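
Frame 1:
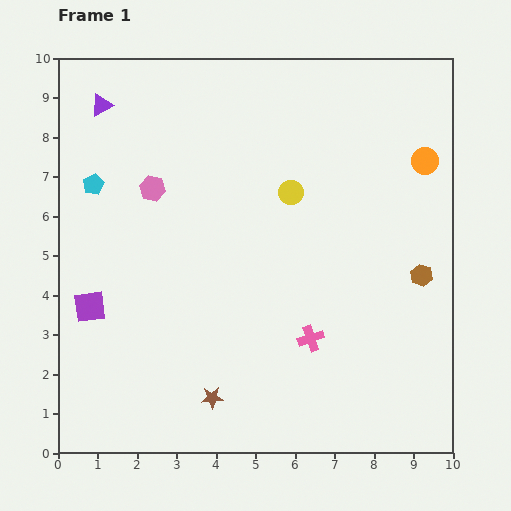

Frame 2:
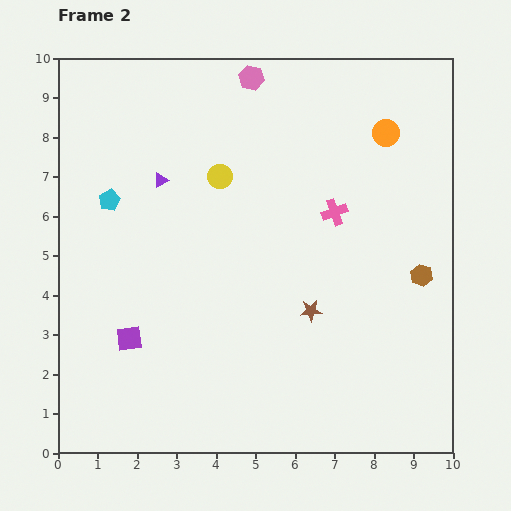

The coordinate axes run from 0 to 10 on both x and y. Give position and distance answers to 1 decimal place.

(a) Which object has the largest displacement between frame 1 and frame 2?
the pink hexagon

(moved 3.8; next 3.3)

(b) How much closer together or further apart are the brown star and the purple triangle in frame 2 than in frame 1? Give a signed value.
-2.9

Distance in frame 1: 7.9. Distance in frame 2: 5.0.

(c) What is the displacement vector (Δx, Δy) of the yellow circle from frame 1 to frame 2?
(-1.8, 0.4)

The yellow circle was at (5.9, 6.6) in frame 1 and (4.1, 7.0) in frame 2.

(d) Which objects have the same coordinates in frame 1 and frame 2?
the brown hexagon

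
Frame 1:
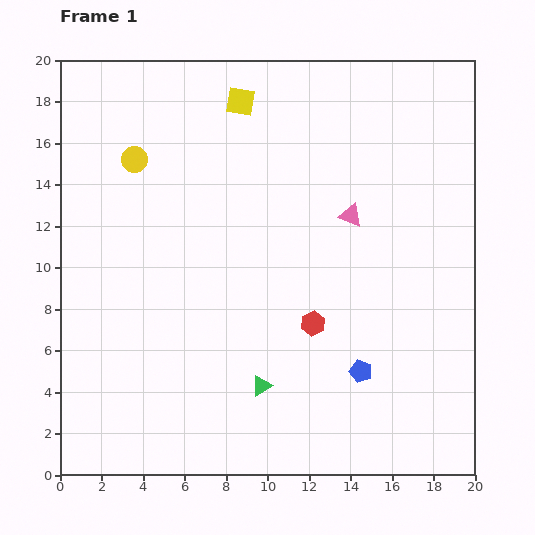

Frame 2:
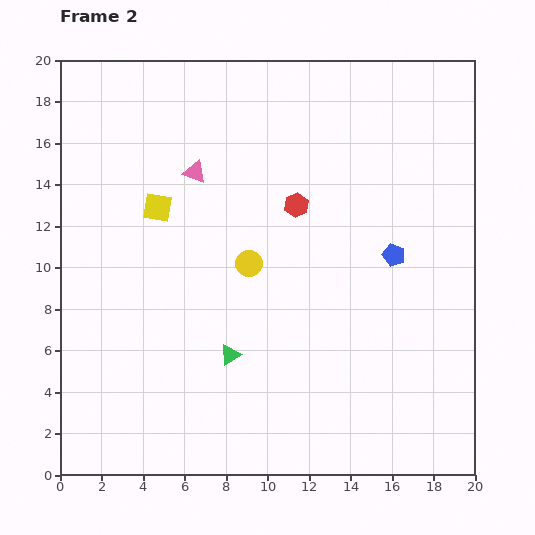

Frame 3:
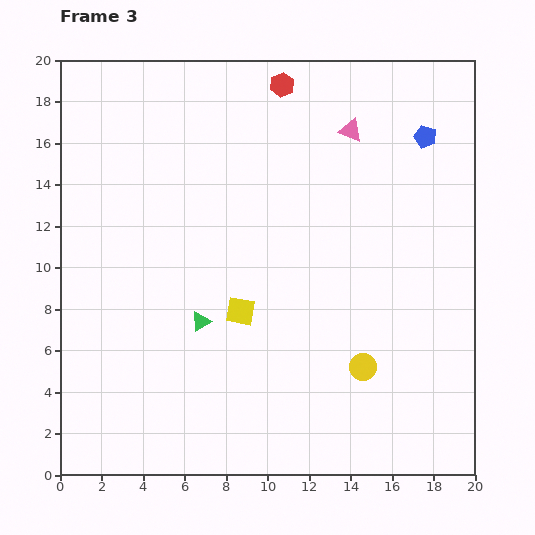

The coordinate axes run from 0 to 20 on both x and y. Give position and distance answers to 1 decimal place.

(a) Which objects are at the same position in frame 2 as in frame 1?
none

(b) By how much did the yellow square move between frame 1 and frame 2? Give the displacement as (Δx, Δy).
(-4.0, -5.1)

The yellow square was at (8.7, 18.0) in frame 1 and (4.7, 12.9) in frame 2.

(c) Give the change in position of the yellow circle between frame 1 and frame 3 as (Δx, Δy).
(11.0, -10.0)

The yellow circle was at (3.6, 15.2) in frame 1 and (14.6, 5.2) in frame 3.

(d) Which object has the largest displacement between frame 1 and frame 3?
the yellow circle

(moved 14.9; next 11.7)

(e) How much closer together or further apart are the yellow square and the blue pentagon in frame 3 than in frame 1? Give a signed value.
-2.0

Distance in frame 1: 14.2. Distance in frame 3: 12.2.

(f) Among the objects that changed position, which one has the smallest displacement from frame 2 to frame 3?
the green triangle

(moved 2.1)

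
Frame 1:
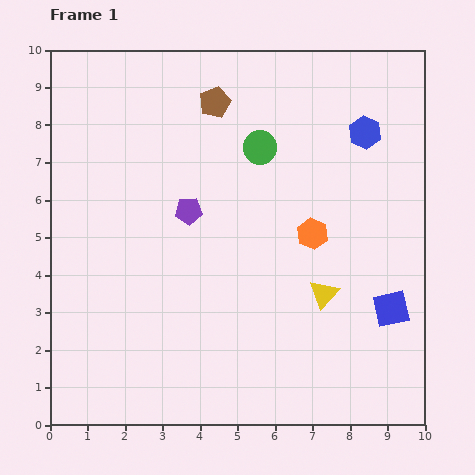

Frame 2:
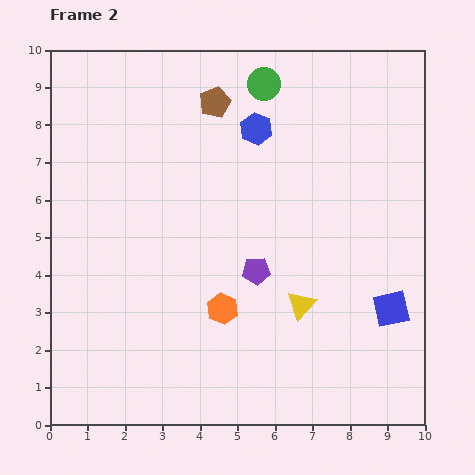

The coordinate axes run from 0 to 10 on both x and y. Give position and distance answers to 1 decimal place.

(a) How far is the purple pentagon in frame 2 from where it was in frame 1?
2.4

The purple pentagon moved from (3.7, 5.7) to (5.5, 4.1), a distance of √(1.8² + 1.6²) ≈ 2.4.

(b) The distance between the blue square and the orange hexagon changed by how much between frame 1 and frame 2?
+1.6

Distance in frame 1: 2.9. Distance in frame 2: 4.5.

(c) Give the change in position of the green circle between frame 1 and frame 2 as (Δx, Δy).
(0.1, 1.7)

The green circle was at (5.6, 7.4) in frame 1 and (5.7, 9.1) in frame 2.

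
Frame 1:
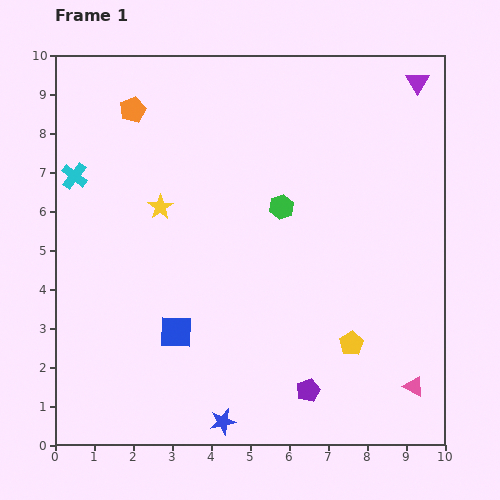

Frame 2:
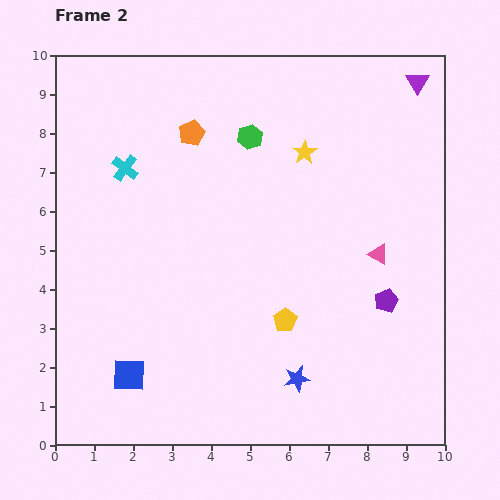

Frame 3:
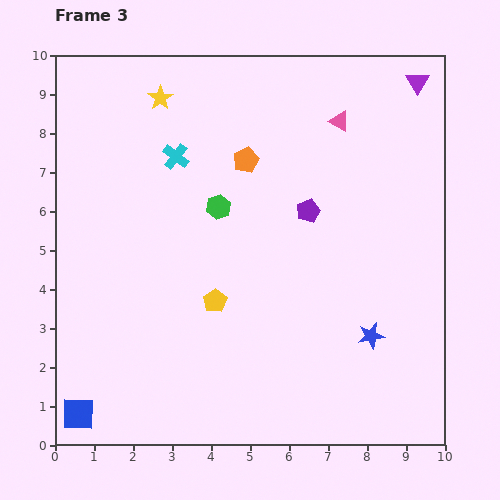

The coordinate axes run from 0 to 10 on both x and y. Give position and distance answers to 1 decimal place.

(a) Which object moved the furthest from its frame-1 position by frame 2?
the yellow star

(moved 4.0; next 3.5)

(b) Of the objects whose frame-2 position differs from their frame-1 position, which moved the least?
the cyan cross

(moved 1.3)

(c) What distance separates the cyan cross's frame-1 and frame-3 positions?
2.6

The cyan cross moved from (0.5, 6.9) to (3.1, 7.4), a distance of √(2.6² + 0.5²) ≈ 2.6.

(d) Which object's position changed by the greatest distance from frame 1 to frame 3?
the pink triangle

(moved 7.1; next 4.6)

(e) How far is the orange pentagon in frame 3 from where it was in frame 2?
1.6

The orange pentagon moved from (3.5, 8.0) to (4.9, 7.3), a distance of √(1.4² + 0.7²) ≈ 1.6.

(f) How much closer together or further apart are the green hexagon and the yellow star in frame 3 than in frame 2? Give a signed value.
+1.7

Distance in frame 2: 1.5. Distance in frame 3: 3.2.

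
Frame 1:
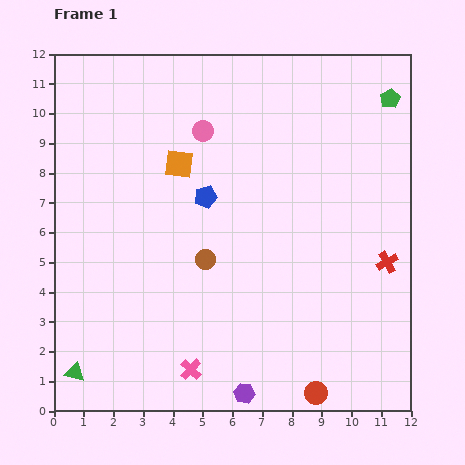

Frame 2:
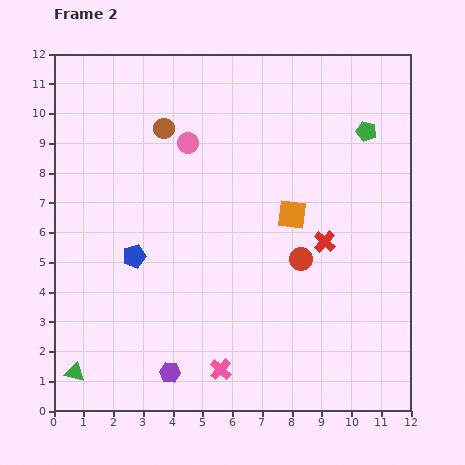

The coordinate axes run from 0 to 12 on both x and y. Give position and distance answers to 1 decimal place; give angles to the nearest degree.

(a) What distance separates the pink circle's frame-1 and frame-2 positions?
0.6

The pink circle moved from (5.0, 9.4) to (4.5, 9.0), a distance of √(0.5² + 0.4²) ≈ 0.6.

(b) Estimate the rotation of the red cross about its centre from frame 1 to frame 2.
20° counter-clockwise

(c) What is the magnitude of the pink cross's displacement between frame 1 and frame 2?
1.0

The pink cross moved from (4.6, 1.4) to (5.6, 1.4), a distance of √(1.0² + 0.0²) ≈ 1.0.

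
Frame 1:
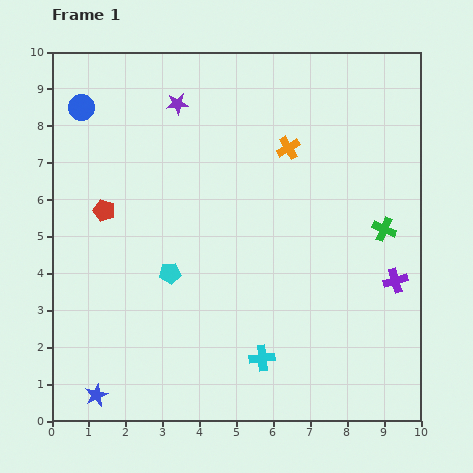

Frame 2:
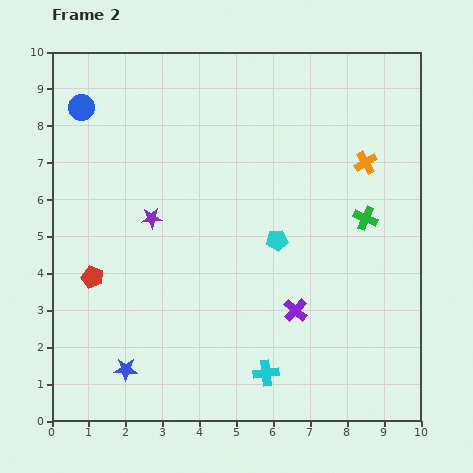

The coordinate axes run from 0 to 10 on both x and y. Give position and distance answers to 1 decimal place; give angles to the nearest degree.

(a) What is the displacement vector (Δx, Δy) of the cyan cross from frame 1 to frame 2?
(0.1, -0.4)

The cyan cross was at (5.7, 1.7) in frame 1 and (5.8, 1.3) in frame 2.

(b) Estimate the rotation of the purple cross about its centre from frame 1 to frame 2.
32° counter-clockwise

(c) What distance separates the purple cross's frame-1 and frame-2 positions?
2.8

The purple cross moved from (9.3, 3.8) to (6.6, 3.0), a distance of √(2.7² + 0.8²) ≈ 2.8.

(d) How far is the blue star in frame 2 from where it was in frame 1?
1.1

The blue star moved from (1.2, 0.7) to (2.0, 1.4), a distance of √(0.8² + 0.7²) ≈ 1.1.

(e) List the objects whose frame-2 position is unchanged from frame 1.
the blue circle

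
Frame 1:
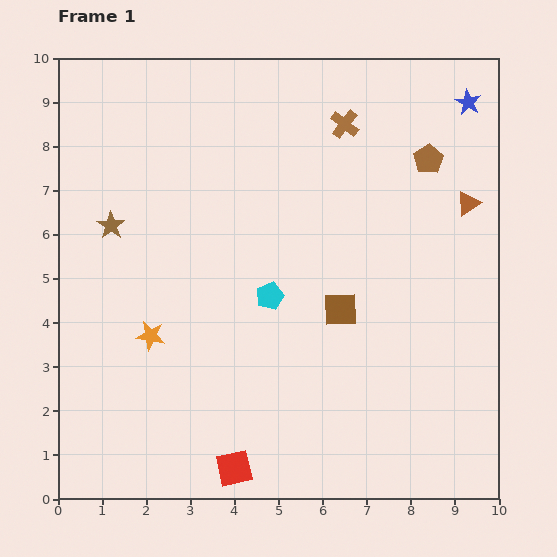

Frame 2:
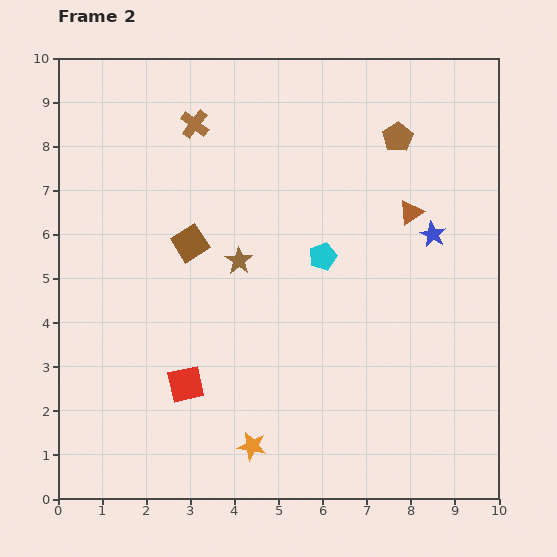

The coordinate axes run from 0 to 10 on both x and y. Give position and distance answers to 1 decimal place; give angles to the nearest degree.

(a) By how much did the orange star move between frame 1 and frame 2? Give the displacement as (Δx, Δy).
(2.3, -2.5)

The orange star was at (2.1, 3.7) in frame 1 and (4.4, 1.2) in frame 2.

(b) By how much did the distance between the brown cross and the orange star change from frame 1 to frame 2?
+0.9

Distance in frame 1: 6.5. Distance in frame 2: 7.4.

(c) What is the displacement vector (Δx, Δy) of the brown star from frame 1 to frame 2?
(2.9, -0.8)

The brown star was at (1.2, 6.2) in frame 1 and (4.1, 5.4) in frame 2.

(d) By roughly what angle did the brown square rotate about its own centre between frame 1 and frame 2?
30° counter-clockwise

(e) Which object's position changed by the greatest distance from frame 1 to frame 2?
the brown square

(moved 3.7; next 3.4)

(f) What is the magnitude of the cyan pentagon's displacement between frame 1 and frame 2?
1.5

The cyan pentagon moved from (4.8, 4.6) to (6.0, 5.5), a distance of √(1.2² + 0.9²) ≈ 1.5.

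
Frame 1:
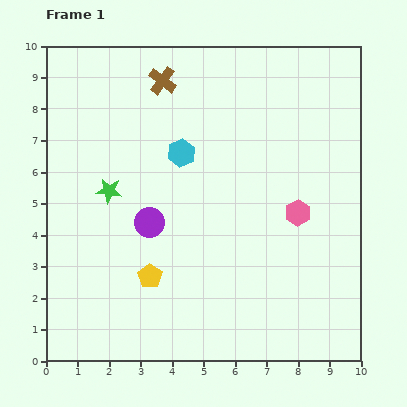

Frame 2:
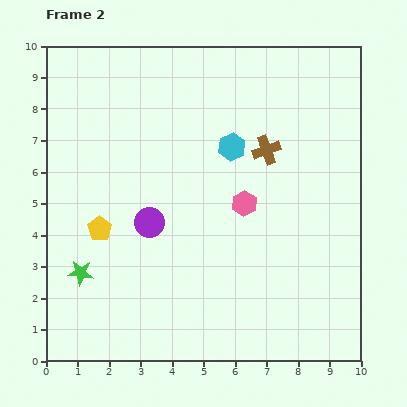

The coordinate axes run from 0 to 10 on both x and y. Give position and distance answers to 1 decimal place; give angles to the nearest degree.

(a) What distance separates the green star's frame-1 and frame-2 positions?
2.8

The green star moved from (2.0, 5.4) to (1.1, 2.8), a distance of √(0.9² + 2.6²) ≈ 2.8.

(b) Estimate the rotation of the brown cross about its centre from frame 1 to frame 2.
33° clockwise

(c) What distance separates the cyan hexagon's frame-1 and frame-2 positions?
1.6

The cyan hexagon moved from (4.3, 6.6) to (5.9, 6.8), a distance of √(1.6² + 0.2²) ≈ 1.6.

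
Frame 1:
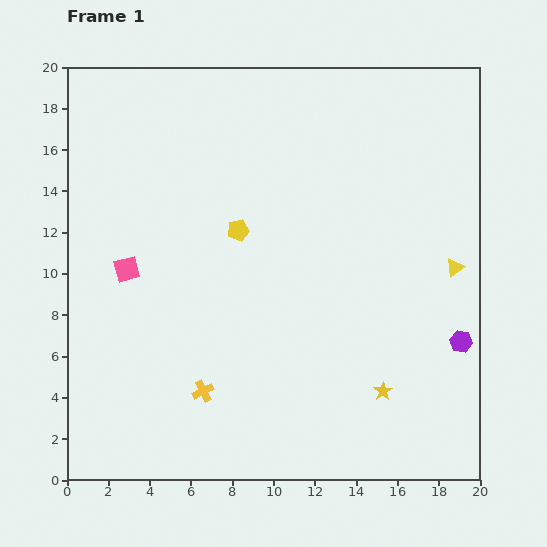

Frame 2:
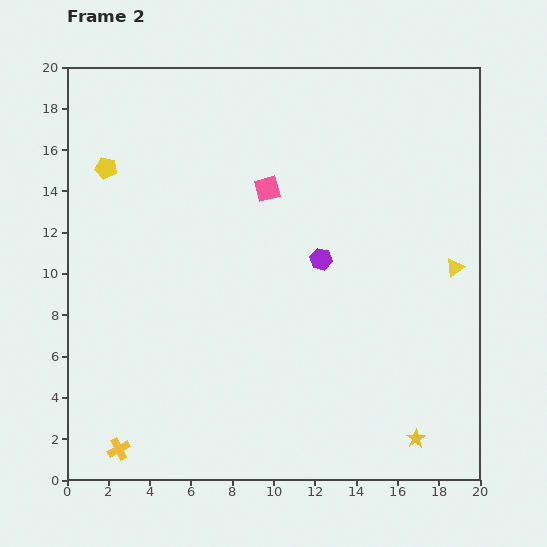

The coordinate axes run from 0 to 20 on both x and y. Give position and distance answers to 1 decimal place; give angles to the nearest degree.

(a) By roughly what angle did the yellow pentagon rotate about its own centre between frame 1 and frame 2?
25° clockwise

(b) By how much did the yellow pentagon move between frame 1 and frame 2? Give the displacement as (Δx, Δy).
(-6.4, 3.0)

The yellow pentagon was at (8.3, 12.1) in frame 1 and (1.9, 15.1) in frame 2.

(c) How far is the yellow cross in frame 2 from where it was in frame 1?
5.0

The yellow cross moved from (6.6, 4.3) to (2.5, 1.5), a distance of √(4.1² + 2.8²) ≈ 5.0.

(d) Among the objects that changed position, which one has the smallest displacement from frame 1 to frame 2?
the yellow star

(moved 2.8)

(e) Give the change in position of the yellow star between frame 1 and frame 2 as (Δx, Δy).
(1.6, -2.3)

The yellow star was at (15.3, 4.3) in frame 1 and (16.9, 2.0) in frame 2.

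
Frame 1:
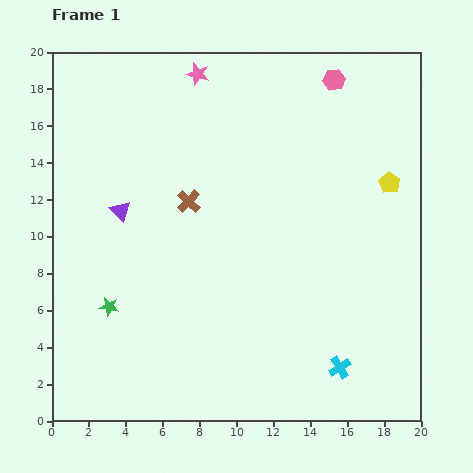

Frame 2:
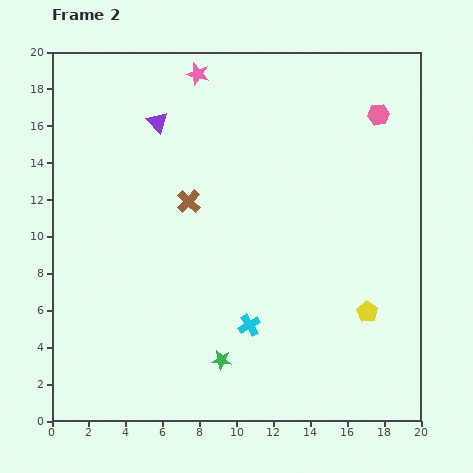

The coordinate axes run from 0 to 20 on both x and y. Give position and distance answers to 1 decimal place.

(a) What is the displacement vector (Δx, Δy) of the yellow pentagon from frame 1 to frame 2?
(-1.2, -7.0)

The yellow pentagon was at (18.3, 12.9) in frame 1 and (17.1, 5.9) in frame 2.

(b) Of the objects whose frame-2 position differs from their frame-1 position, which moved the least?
the pink hexagon

(moved 3.1)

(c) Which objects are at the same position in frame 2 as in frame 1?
the pink star, the brown cross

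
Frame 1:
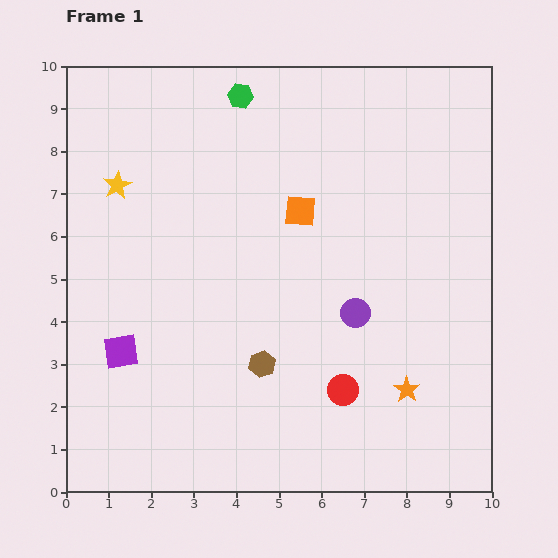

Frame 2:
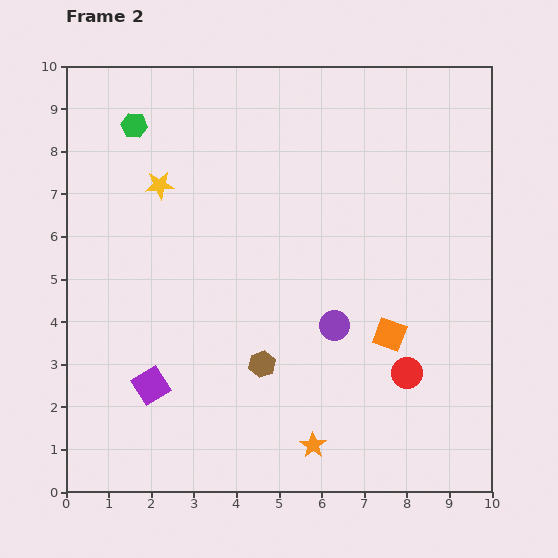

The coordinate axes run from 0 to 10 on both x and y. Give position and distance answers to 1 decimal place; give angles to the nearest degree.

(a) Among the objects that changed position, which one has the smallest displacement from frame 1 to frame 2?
the purple circle

(moved 0.6)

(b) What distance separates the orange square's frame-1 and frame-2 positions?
3.6

The orange square moved from (5.5, 6.6) to (7.6, 3.7), a distance of √(2.1² + 2.9²) ≈ 3.6.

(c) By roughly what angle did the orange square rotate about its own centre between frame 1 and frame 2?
15° clockwise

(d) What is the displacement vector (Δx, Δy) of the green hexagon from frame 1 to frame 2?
(-2.5, -0.7)

The green hexagon was at (4.1, 9.3) in frame 1 and (1.6, 8.6) in frame 2.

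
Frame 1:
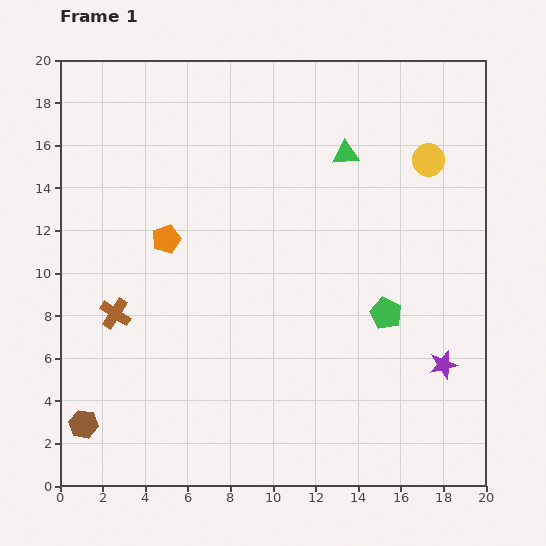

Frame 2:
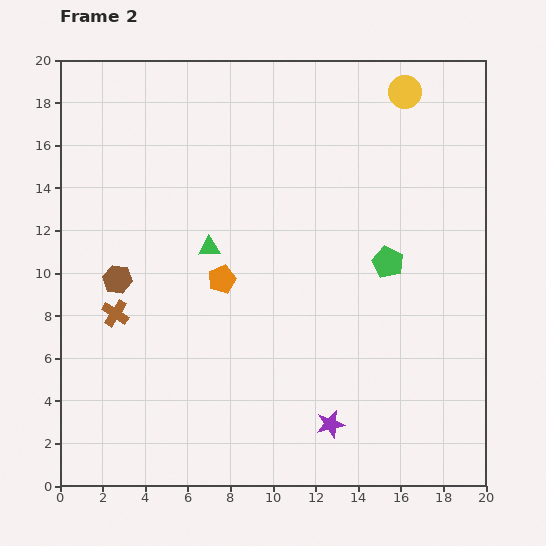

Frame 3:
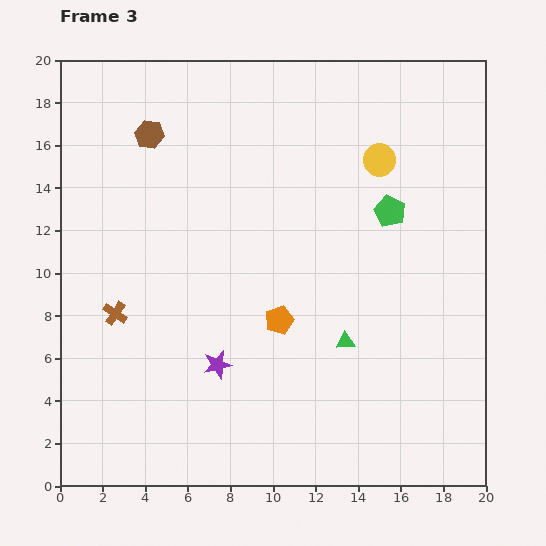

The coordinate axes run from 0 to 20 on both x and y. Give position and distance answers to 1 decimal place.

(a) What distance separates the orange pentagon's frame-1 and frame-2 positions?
3.2

The orange pentagon moved from (5.0, 11.6) to (7.6, 9.7), a distance of √(2.6² + 1.9²) ≈ 3.2.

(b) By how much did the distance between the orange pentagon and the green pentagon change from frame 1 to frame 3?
-3.6

Distance in frame 1: 10.9. Distance in frame 3: 7.3.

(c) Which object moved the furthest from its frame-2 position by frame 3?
the green triangle

(moved 7.8; next 7.0)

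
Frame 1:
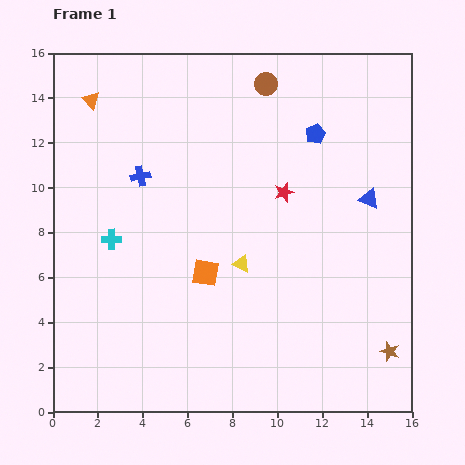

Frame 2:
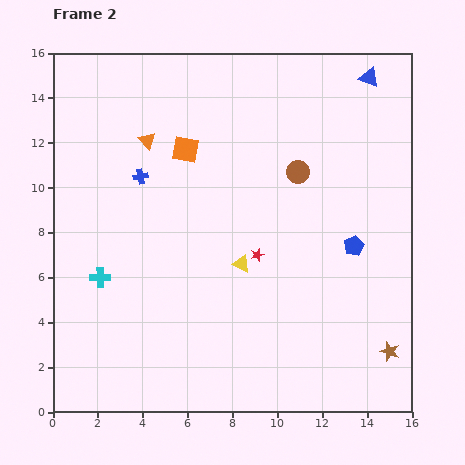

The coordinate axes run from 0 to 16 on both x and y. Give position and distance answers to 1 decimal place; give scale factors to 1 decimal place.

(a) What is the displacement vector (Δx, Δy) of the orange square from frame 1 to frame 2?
(-0.9, 5.5)

The orange square was at (6.8, 6.2) in frame 1 and (5.9, 11.7) in frame 2.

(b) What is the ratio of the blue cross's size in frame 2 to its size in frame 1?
0.7×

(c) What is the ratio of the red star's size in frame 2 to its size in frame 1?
0.6×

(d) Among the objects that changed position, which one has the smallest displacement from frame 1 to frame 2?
the cyan cross

(moved 1.8)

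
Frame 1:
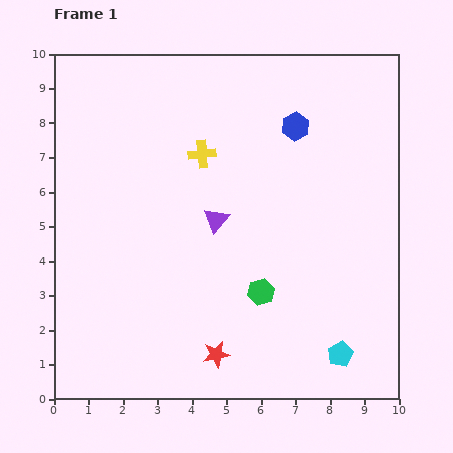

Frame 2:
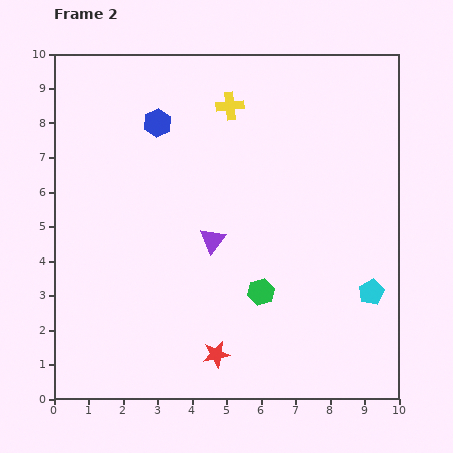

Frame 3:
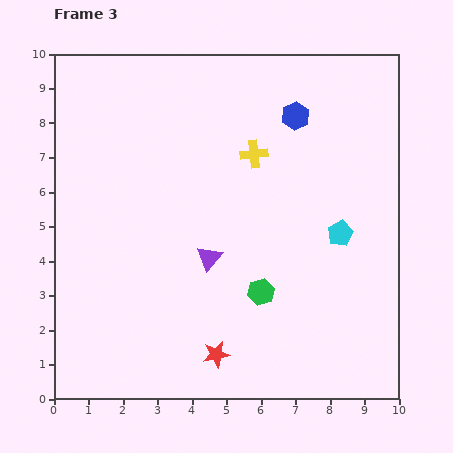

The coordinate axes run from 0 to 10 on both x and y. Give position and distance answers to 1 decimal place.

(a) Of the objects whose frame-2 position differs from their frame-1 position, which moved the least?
the purple triangle

(moved 0.6)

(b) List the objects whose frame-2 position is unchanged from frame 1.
the red star, the green hexagon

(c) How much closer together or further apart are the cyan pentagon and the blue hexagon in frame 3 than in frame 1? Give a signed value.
-3.1

Distance in frame 1: 6.7. Distance in frame 3: 3.6.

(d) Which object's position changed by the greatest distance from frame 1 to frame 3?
the cyan pentagon

(moved 3.5; next 1.5)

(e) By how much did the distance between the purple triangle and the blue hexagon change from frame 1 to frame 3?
+1.3

Distance in frame 1: 3.5. Distance in frame 3: 4.8.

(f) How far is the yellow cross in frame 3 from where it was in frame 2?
1.6

The yellow cross moved from (5.1, 8.5) to (5.8, 7.1), a distance of √(0.7² + 1.4²) ≈ 1.6.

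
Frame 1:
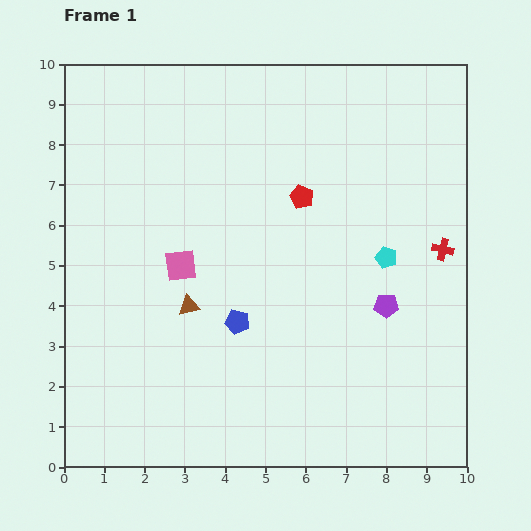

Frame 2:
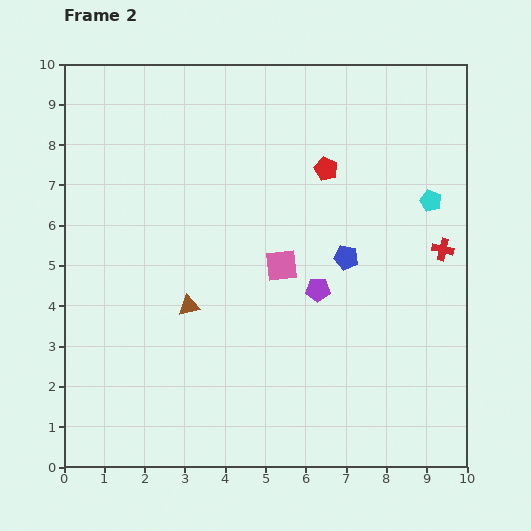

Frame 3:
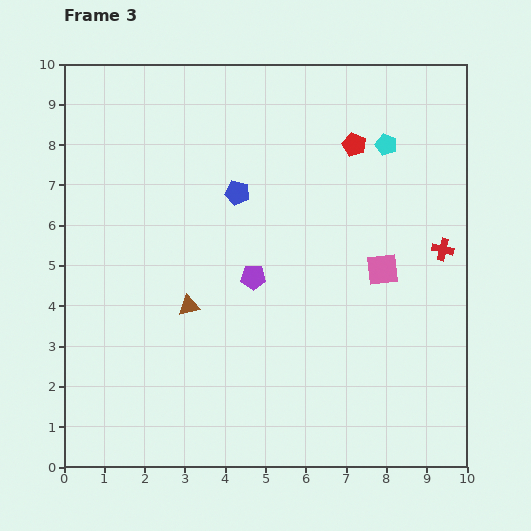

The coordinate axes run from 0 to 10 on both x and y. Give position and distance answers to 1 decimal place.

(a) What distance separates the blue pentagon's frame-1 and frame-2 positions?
3.1

The blue pentagon moved from (4.3, 3.6) to (7.0, 5.2), a distance of √(2.7² + 1.6²) ≈ 3.1.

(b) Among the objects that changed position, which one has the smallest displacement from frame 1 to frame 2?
the red pentagon

(moved 0.9)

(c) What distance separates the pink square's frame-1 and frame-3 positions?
5.0

The pink square moved from (2.9, 5.0) to (7.9, 4.9), a distance of √(5.0² + 0.1²) ≈ 5.0.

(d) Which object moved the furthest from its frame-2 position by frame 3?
the blue pentagon

(moved 3.1; next 2.5)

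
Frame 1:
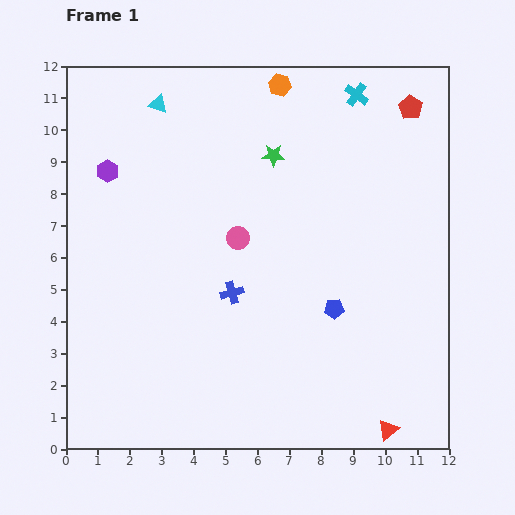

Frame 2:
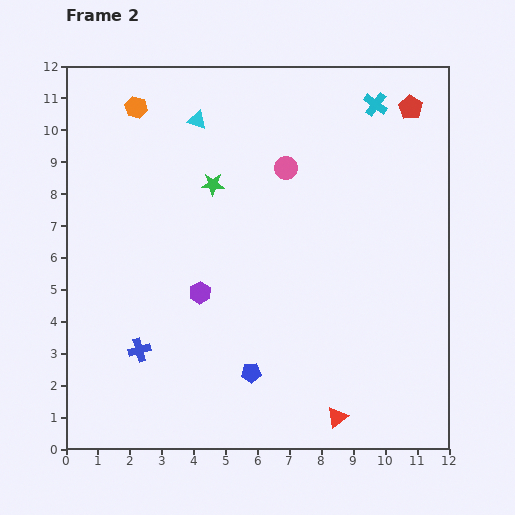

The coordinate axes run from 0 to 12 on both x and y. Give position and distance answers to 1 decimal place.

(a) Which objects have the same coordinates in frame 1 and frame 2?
the red pentagon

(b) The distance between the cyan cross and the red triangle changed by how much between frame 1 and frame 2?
-0.6

Distance in frame 1: 10.5. Distance in frame 2: 9.9.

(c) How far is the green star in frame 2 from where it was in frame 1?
2.1

The green star moved from (6.5, 9.2) to (4.6, 8.3), a distance of √(1.9² + 0.9²) ≈ 2.1.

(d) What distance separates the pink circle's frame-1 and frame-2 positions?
2.7

The pink circle moved from (5.4, 6.6) to (6.9, 8.8), a distance of √(1.5² + 2.2²) ≈ 2.7.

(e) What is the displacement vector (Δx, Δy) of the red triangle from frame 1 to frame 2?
(-1.6, 0.4)

The red triangle was at (10.1, 0.6) in frame 1 and (8.5, 1.0) in frame 2.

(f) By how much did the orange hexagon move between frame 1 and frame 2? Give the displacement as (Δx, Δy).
(-4.5, -0.7)

The orange hexagon was at (6.7, 11.4) in frame 1 and (2.2, 10.7) in frame 2.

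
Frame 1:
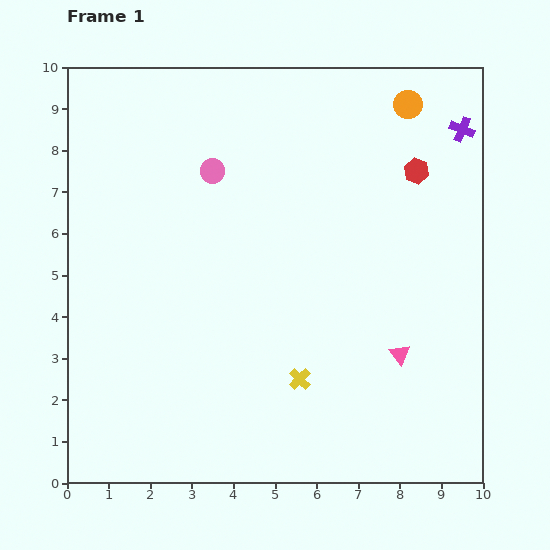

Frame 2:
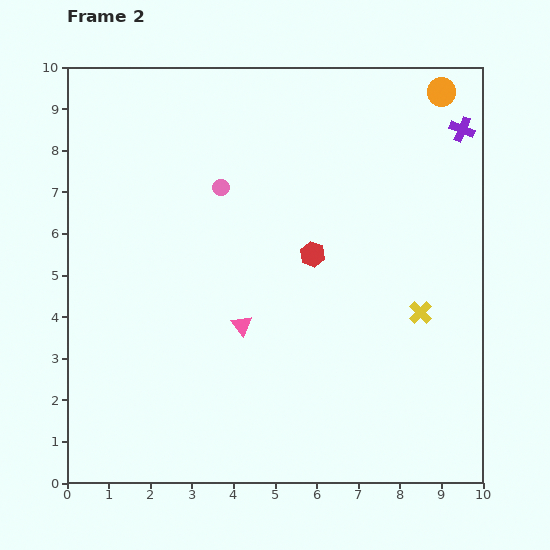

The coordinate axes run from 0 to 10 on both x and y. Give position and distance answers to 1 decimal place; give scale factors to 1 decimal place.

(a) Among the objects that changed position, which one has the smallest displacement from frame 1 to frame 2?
the pink circle

(moved 0.4)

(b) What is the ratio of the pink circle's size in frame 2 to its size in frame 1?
0.7×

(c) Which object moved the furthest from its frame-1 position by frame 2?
the pink triangle

(moved 3.9; next 3.3)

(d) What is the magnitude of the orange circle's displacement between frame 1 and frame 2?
0.9

The orange circle moved from (8.2, 9.1) to (9.0, 9.4), a distance of √(0.8² + 0.3²) ≈ 0.9.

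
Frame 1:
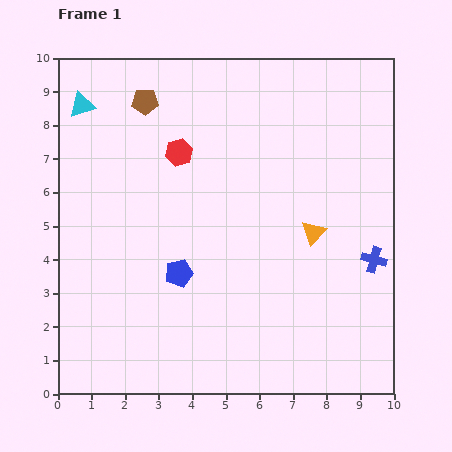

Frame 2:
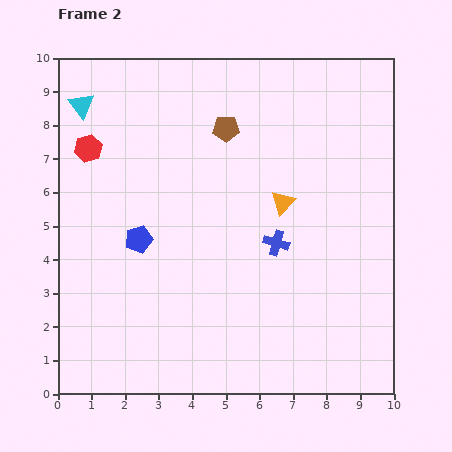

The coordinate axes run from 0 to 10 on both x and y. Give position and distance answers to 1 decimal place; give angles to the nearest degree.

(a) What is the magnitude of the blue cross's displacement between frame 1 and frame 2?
2.9

The blue cross moved from (9.4, 4.0) to (6.5, 4.5), a distance of √(2.9² + 0.5²) ≈ 2.9.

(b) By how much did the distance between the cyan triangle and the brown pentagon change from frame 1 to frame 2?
+2.5

Distance in frame 1: 1.9. Distance in frame 2: 4.4.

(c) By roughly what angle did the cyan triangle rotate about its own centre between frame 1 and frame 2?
52° counter-clockwise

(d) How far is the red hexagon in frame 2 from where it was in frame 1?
2.7

The red hexagon moved from (3.6, 7.2) to (0.9, 7.3), a distance of √(2.7² + 0.1²) ≈ 2.7.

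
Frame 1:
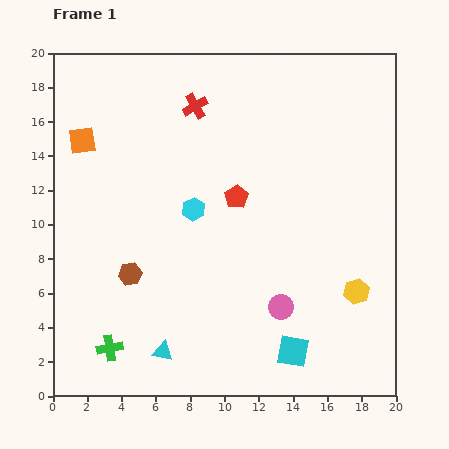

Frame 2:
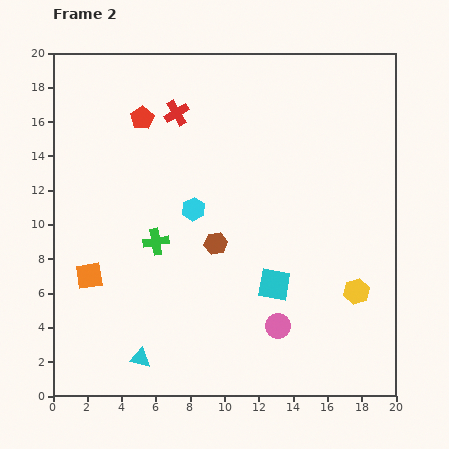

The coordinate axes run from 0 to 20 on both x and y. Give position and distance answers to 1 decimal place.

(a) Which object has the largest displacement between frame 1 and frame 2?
the orange square

(moved 7.9; next 7.2)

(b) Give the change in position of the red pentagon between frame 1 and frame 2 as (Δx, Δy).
(-5.5, 4.6)

The red pentagon was at (10.7, 11.6) in frame 1 and (5.2, 16.2) in frame 2.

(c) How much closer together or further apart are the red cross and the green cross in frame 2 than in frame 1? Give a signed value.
-7.4

Distance in frame 1: 15.0. Distance in frame 2: 7.6.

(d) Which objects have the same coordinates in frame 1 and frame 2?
the yellow hexagon, the cyan hexagon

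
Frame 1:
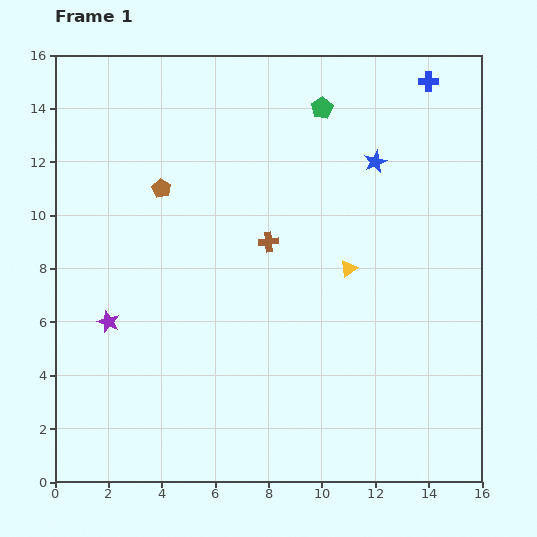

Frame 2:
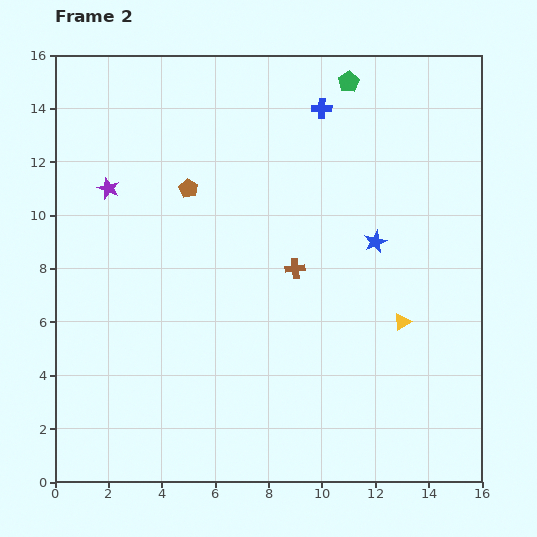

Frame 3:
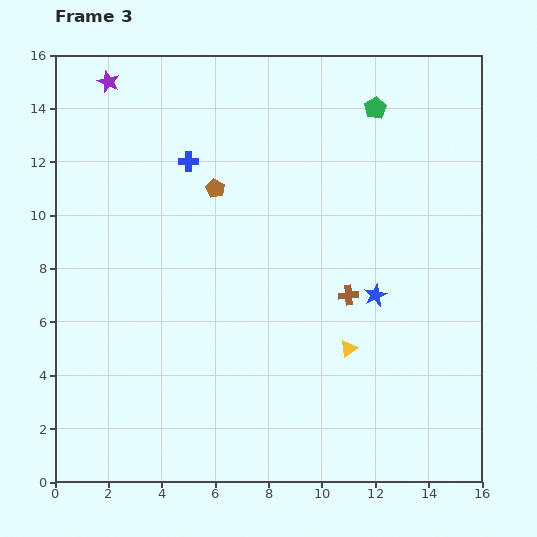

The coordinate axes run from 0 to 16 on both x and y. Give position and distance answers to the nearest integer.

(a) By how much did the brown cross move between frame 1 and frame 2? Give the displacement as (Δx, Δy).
(1, -1)

The brown cross was at (8, 9) in frame 1 and (9, 8) in frame 2.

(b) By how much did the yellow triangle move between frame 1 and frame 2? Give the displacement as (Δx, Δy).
(2, -2)

The yellow triangle was at (11, 8) in frame 1 and (13, 6) in frame 2.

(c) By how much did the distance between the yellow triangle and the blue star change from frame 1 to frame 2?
-1

Distance in frame 1: 4. Distance in frame 2: 3.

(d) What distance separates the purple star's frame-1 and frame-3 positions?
9

The purple star moved from (2, 6) to (2, 15), a distance of √(0² + 9²) ≈ 9.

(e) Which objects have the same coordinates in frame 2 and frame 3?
none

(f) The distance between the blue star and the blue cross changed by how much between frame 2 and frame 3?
+4

Distance in frame 2: 5. Distance in frame 3: 9.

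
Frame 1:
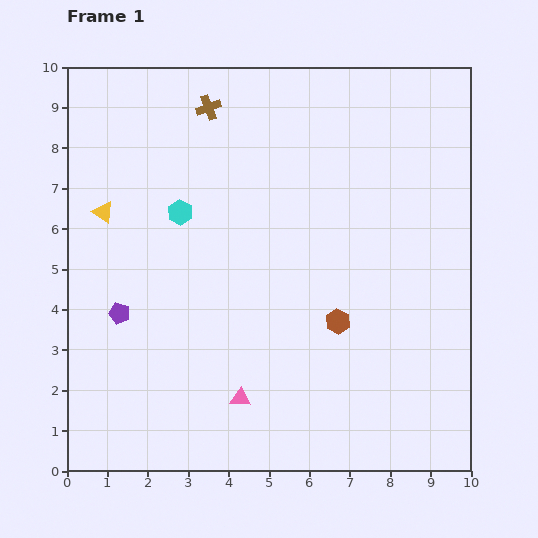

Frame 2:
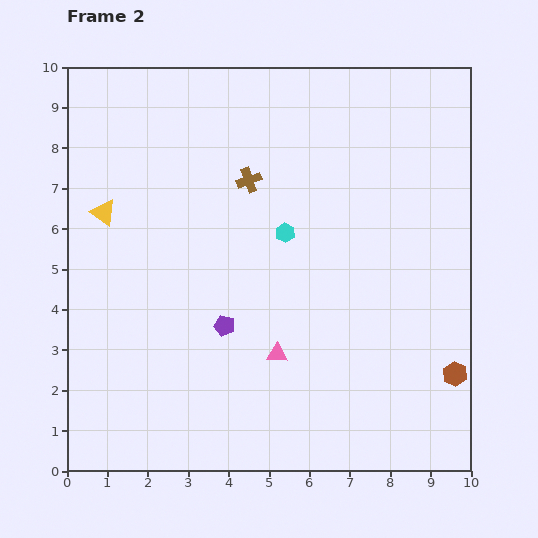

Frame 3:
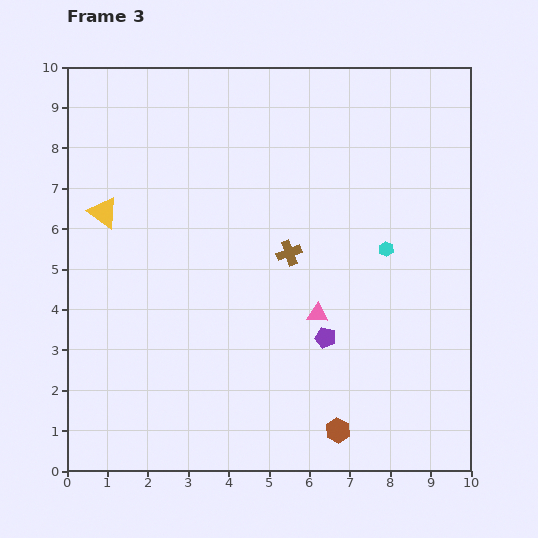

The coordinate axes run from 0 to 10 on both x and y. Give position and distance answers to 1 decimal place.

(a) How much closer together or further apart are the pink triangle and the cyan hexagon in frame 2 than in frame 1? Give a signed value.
-1.8

Distance in frame 1: 4.8. Distance in frame 2: 3.0.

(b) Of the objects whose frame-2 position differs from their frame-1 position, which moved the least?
the pink triangle

(moved 1.4)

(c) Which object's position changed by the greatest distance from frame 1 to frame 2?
the brown hexagon

(moved 3.2; next 2.6)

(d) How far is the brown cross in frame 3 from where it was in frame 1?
4.1

The brown cross moved from (3.5, 9.0) to (5.5, 5.4), a distance of √(2.0² + 3.6²) ≈ 4.1.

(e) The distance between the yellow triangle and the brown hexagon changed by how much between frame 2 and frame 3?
-1.7

Distance in frame 2: 9.6. Distance in frame 3: 7.9.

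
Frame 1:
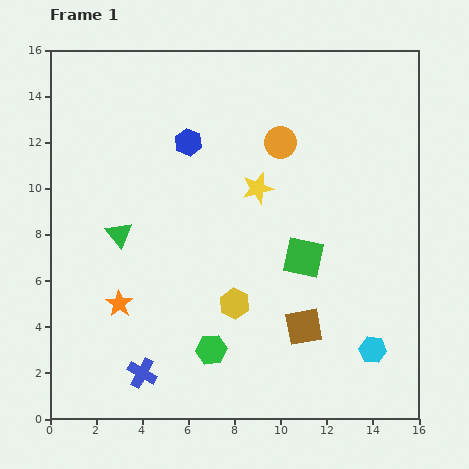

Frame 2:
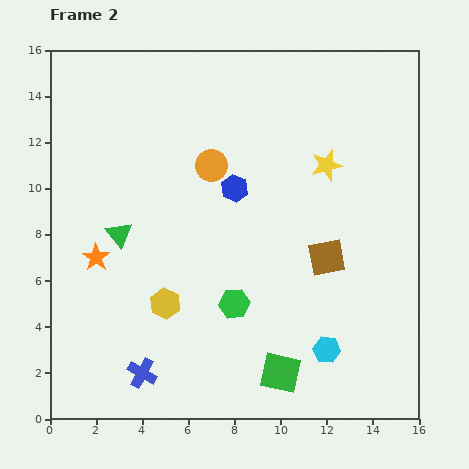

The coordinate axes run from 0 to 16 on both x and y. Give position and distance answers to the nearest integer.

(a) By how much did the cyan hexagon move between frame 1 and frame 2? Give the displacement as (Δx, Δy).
(-2, 0)

The cyan hexagon was at (14, 3) in frame 1 and (12, 3) in frame 2.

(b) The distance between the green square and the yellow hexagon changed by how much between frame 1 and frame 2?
+2

Distance in frame 1: 4. Distance in frame 2: 6.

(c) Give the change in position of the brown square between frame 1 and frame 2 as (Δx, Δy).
(1, 3)

The brown square was at (11, 4) in frame 1 and (12, 7) in frame 2.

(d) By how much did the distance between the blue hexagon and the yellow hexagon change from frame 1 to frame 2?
-1

Distance in frame 1: 7. Distance in frame 2: 6.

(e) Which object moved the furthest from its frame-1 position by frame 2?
the green square

(moved 5; next 3)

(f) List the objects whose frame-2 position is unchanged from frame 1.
the blue cross, the green triangle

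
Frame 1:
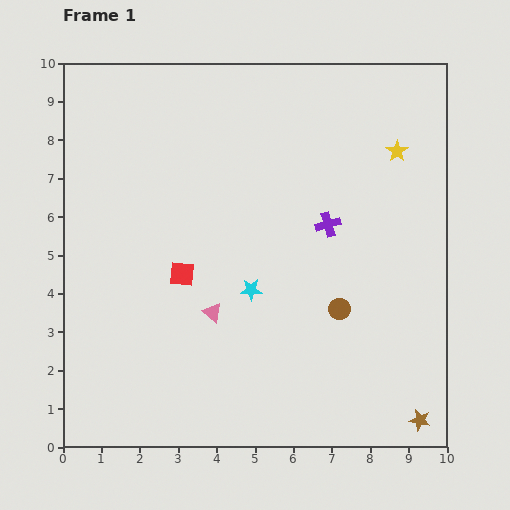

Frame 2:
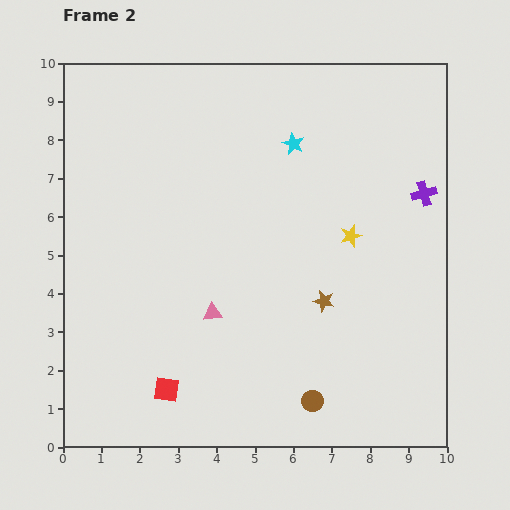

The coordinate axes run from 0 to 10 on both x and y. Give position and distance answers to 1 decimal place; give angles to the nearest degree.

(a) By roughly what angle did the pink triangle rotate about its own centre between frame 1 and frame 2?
44° counter-clockwise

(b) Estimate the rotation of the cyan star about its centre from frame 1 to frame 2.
26° clockwise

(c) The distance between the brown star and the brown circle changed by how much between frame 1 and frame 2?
-1.0

Distance in frame 1: 3.6. Distance in frame 2: 2.6.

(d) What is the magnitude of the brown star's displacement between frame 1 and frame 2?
4.0

The brown star moved from (9.3, 0.7) to (6.8, 3.8), a distance of √(2.5² + 3.1²) ≈ 4.0.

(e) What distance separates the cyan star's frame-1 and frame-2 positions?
4.0

The cyan star moved from (4.9, 4.1) to (6.0, 7.9), a distance of √(1.1² + 3.8²) ≈ 4.0.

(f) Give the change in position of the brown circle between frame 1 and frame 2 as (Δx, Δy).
(-0.7, -2.4)

The brown circle was at (7.2, 3.6) in frame 1 and (6.5, 1.2) in frame 2.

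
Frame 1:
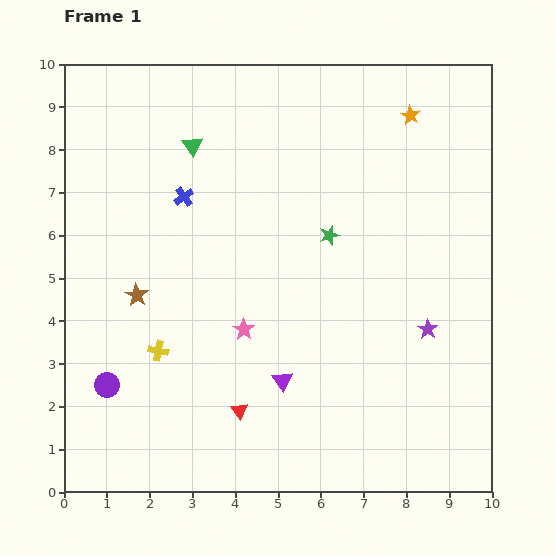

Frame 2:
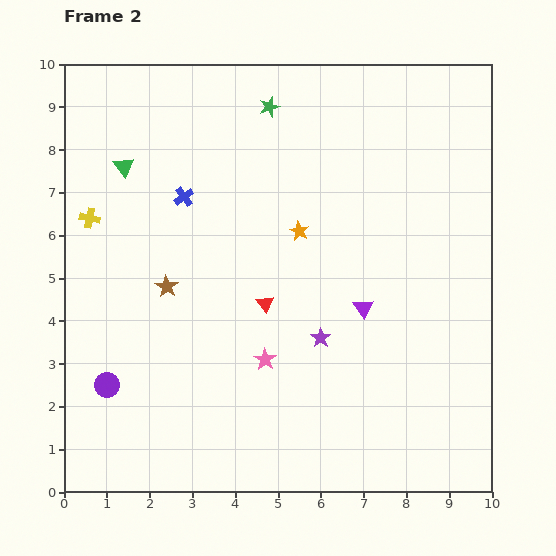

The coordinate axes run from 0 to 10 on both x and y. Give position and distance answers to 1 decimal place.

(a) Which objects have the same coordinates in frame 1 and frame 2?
the blue cross, the purple circle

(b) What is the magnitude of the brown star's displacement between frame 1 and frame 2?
0.7

The brown star moved from (1.7, 4.6) to (2.4, 4.8), a distance of √(0.7² + 0.2²) ≈ 0.7.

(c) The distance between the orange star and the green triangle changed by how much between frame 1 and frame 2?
-0.7

Distance in frame 1: 5.1. Distance in frame 2: 4.4.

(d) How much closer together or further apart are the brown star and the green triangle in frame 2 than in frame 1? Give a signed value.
-0.7

Distance in frame 1: 3.7. Distance in frame 2: 3.0.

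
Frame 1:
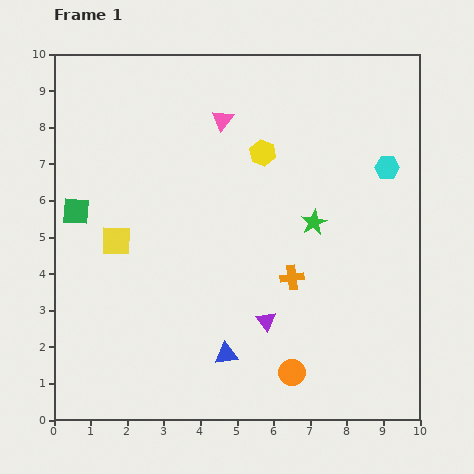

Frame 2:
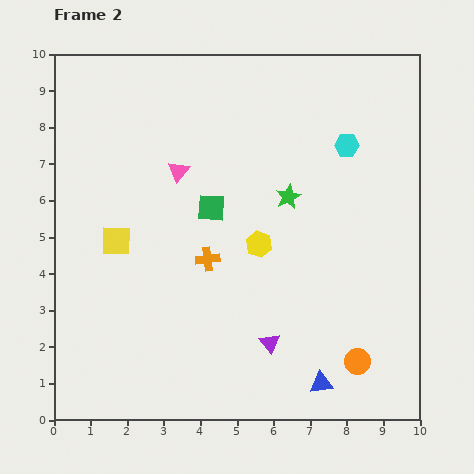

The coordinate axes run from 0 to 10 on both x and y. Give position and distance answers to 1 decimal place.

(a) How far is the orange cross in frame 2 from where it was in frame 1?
2.4

The orange cross moved from (6.5, 3.9) to (4.2, 4.4), a distance of √(2.3² + 0.5²) ≈ 2.4.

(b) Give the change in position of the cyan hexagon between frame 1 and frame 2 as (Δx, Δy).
(-1.1, 0.6)

The cyan hexagon was at (9.1, 6.9) in frame 1 and (8.0, 7.5) in frame 2.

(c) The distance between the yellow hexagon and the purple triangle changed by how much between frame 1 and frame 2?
-1.9

Distance in frame 1: 4.6. Distance in frame 2: 2.7.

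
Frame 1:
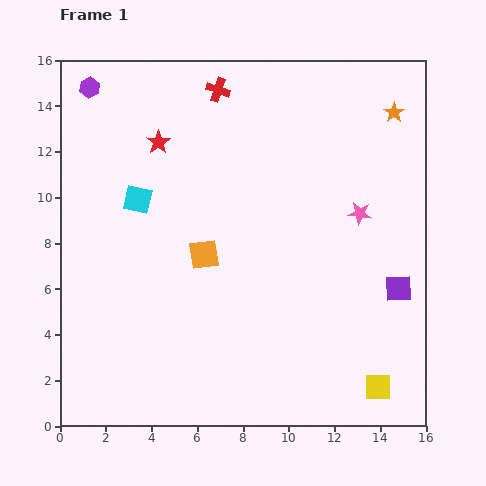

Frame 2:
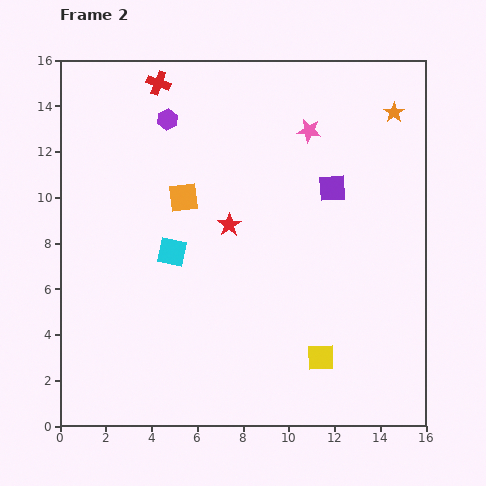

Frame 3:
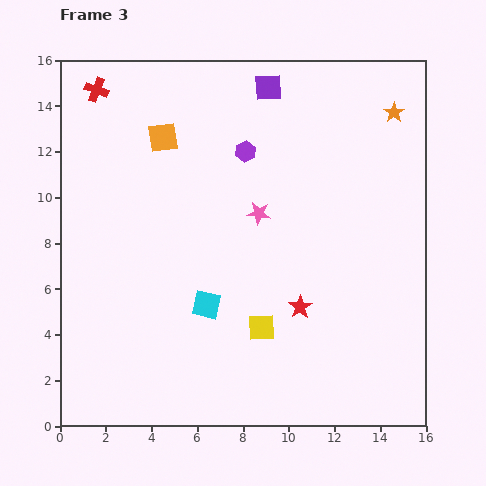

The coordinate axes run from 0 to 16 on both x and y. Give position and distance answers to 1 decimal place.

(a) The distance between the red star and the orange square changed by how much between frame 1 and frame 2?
-3.0

Distance in frame 1: 5.3. Distance in frame 2: 2.3.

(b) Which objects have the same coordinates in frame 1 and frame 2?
the orange star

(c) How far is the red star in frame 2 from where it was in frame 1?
4.8

The red star moved from (4.3, 12.4) to (7.4, 8.8), a distance of √(3.1² + 3.6²) ≈ 4.8.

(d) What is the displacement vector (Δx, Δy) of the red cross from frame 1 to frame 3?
(-5.3, 0.0)

The red cross was at (6.9, 14.7) in frame 1 and (1.6, 14.7) in frame 3.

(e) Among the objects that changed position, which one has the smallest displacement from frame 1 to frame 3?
the pink star

(moved 4.4)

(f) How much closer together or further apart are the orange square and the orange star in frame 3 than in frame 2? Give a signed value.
+0.3

Distance in frame 2: 9.9. Distance in frame 3: 10.2.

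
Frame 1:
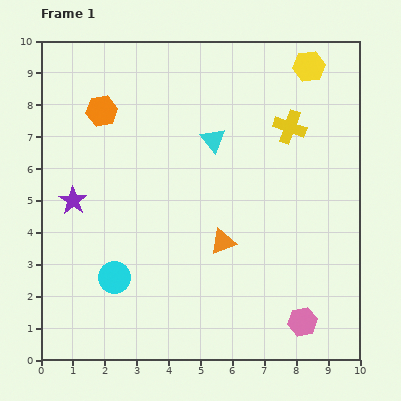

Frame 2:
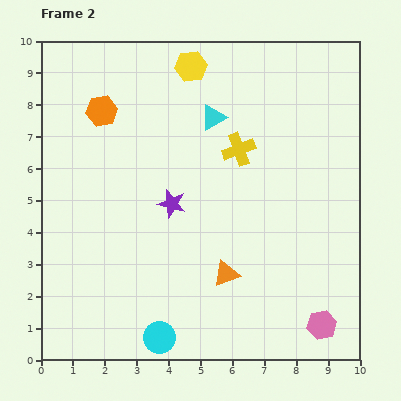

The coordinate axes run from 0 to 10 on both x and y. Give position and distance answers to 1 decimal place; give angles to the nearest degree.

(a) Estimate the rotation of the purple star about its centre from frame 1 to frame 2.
20° counter-clockwise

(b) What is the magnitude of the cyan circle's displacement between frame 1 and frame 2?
2.4

The cyan circle moved from (2.3, 2.6) to (3.7, 0.7), a distance of √(1.4² + 1.9²) ≈ 2.4.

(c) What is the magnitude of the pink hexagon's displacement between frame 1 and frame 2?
0.6

The pink hexagon moved from (8.2, 1.2) to (8.8, 1.1), a distance of √(0.6² + 0.1²) ≈ 0.6.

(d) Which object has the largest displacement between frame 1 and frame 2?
the yellow hexagon

(moved 3.7; next 3.1)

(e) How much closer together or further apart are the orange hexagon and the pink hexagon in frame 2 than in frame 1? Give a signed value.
+0.5

Distance in frame 1: 9.1. Distance in frame 2: 9.6.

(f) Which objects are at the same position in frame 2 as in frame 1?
the orange hexagon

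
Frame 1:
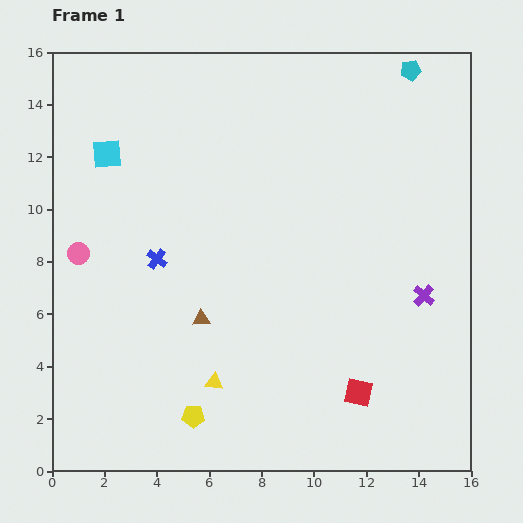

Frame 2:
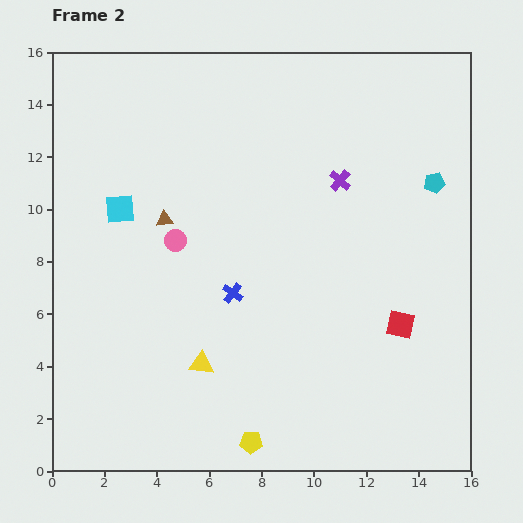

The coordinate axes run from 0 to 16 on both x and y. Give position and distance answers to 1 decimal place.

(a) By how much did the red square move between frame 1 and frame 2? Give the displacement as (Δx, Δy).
(1.6, 2.6)

The red square was at (11.7, 3.0) in frame 1 and (13.3, 5.6) in frame 2.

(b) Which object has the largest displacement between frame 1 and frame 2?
the purple cross

(moved 5.4; next 4.4)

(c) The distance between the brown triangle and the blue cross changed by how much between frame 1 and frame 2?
+0.9

Distance in frame 1: 2.9. Distance in frame 2: 3.8.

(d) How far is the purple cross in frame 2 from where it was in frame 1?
5.4

The purple cross moved from (14.2, 6.7) to (11.0, 11.1), a distance of √(3.2² + 4.4²) ≈ 5.4.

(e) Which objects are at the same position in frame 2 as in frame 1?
none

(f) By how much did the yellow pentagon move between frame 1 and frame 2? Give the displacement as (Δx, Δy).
(2.2, -1.0)

The yellow pentagon was at (5.4, 2.1) in frame 1 and (7.6, 1.1) in frame 2.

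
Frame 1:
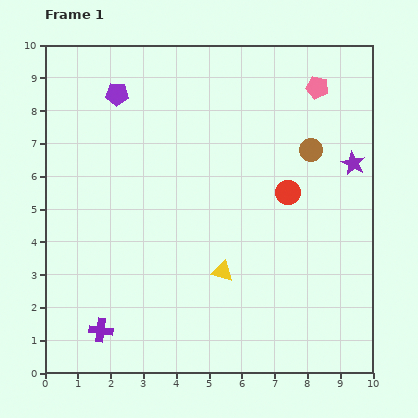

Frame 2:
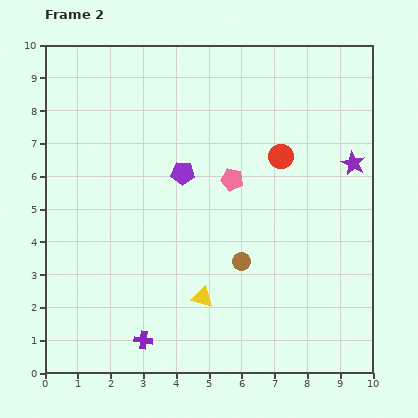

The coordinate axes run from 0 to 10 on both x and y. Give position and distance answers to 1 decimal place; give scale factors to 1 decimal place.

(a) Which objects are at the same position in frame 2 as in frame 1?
the purple star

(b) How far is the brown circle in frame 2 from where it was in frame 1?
4.0

The brown circle moved from (8.1, 6.8) to (6.0, 3.4), a distance of √(2.1² + 3.4²) ≈ 4.0.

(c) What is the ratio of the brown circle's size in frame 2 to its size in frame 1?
0.8×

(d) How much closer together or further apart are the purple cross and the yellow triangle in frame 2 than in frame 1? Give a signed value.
-1.9

Distance in frame 1: 4.1. Distance in frame 2: 2.2.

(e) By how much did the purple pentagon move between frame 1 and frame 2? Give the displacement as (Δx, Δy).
(2.0, -2.4)

The purple pentagon was at (2.2, 8.5) in frame 1 and (4.2, 6.1) in frame 2.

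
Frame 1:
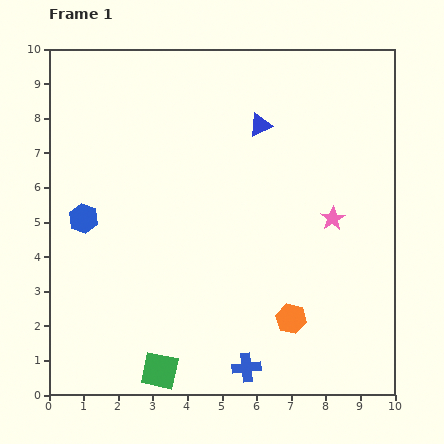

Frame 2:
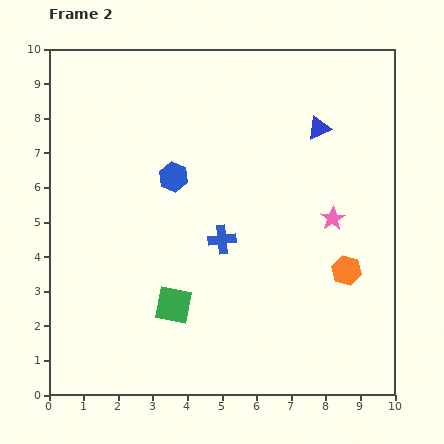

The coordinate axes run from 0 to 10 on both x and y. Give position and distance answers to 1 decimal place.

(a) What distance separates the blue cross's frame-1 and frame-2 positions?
3.8

The blue cross moved from (5.7, 0.8) to (5.0, 4.5), a distance of √(0.7² + 3.7²) ≈ 3.8.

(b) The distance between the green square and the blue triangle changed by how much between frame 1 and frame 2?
-1.1

Distance in frame 1: 7.7. Distance in frame 2: 6.6.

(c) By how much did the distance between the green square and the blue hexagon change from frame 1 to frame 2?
-1.2

Distance in frame 1: 4.9. Distance in frame 2: 3.7.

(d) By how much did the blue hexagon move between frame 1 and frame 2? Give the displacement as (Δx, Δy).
(2.6, 1.2)

The blue hexagon was at (1.0, 5.1) in frame 1 and (3.6, 6.3) in frame 2.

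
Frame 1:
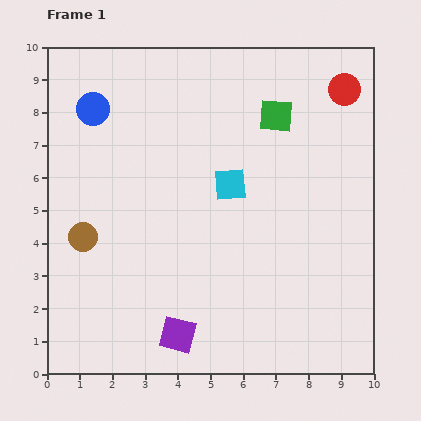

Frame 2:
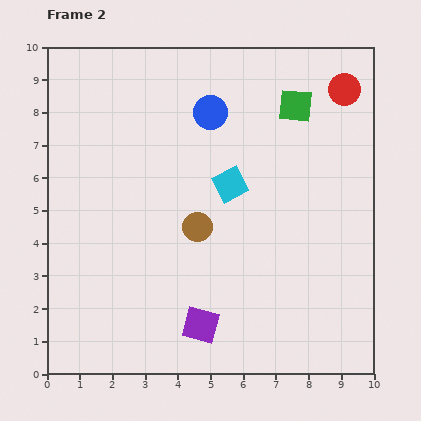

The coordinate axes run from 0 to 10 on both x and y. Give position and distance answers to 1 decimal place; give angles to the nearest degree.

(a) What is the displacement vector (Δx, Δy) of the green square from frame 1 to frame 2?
(0.6, 0.3)

The green square was at (7.0, 7.9) in frame 1 and (7.6, 8.2) in frame 2.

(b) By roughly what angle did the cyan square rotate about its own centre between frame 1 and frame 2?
23° counter-clockwise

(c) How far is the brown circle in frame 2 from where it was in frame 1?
3.5

The brown circle moved from (1.1, 4.2) to (4.6, 4.5), a distance of √(3.5² + 0.3²) ≈ 3.5.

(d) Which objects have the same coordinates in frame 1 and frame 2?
the cyan square, the red circle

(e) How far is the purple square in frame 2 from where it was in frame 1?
0.8

The purple square moved from (4.0, 1.2) to (4.7, 1.5), a distance of √(0.7² + 0.3²) ≈ 0.8.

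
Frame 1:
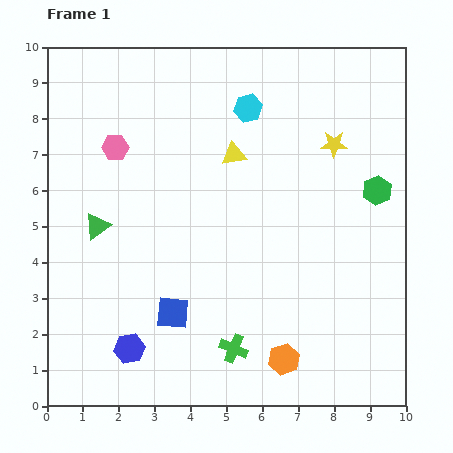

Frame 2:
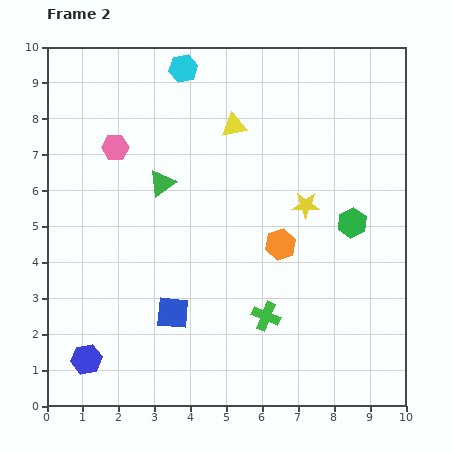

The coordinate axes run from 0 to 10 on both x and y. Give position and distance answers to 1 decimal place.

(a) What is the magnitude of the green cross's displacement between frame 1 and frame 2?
1.3

The green cross moved from (5.2, 1.6) to (6.1, 2.5), a distance of √(0.9² + 0.9²) ≈ 1.3.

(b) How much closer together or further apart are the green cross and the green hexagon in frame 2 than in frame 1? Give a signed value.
-2.4

Distance in frame 1: 5.9. Distance in frame 2: 3.5.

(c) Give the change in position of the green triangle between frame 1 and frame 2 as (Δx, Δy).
(1.8, 1.2)

The green triangle was at (1.4, 5.0) in frame 1 and (3.2, 6.2) in frame 2.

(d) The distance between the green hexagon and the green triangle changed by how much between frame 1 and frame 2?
-2.5

Distance in frame 1: 7.9. Distance in frame 2: 5.4.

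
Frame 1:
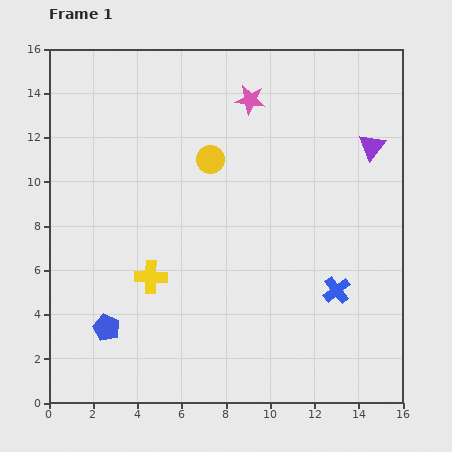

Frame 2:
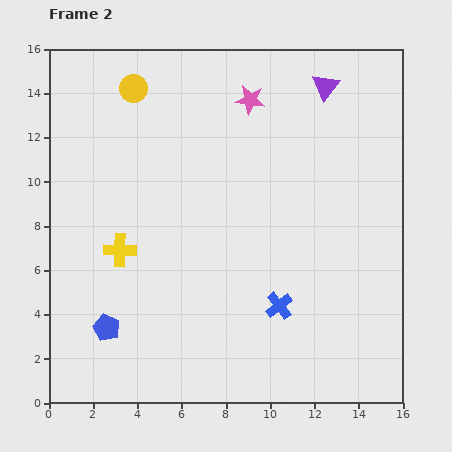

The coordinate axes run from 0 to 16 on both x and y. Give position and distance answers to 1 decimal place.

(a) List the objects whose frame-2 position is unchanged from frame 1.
the blue pentagon, the pink star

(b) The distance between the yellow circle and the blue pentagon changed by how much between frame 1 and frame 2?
+2.0

Distance in frame 1: 8.9. Distance in frame 2: 10.9.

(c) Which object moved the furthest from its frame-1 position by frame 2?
the yellow circle

(moved 4.7; next 3.4)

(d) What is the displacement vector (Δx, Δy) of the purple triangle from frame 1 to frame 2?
(-2.1, 2.7)

The purple triangle was at (14.6, 11.6) in frame 1 and (12.5, 14.3) in frame 2.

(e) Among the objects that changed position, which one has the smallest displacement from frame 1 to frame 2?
the yellow cross

(moved 1.8)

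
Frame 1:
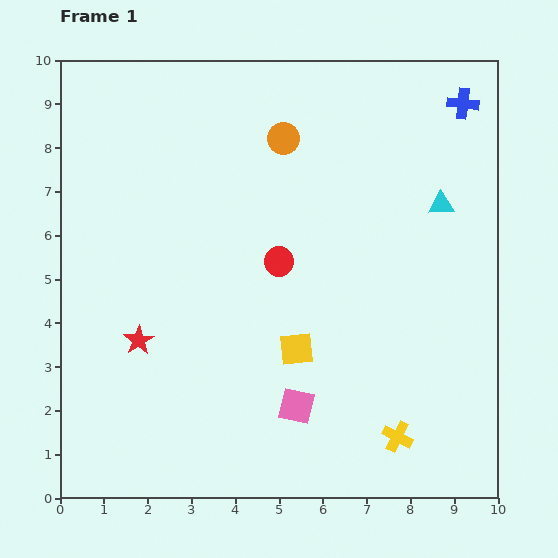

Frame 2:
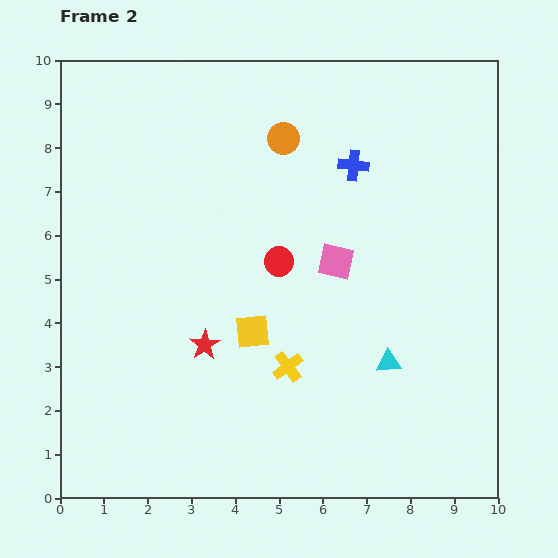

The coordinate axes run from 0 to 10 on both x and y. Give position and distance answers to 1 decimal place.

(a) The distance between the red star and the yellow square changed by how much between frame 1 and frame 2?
-2.5

Distance in frame 1: 3.6. Distance in frame 2: 1.1.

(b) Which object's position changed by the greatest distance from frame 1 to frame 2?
the cyan triangle

(moved 3.8; next 3.4)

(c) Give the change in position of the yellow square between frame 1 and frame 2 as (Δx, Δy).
(-1.0, 0.4)

The yellow square was at (5.4, 3.4) in frame 1 and (4.4, 3.8) in frame 2.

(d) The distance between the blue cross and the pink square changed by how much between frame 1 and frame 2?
-5.7

Distance in frame 1: 7.9. Distance in frame 2: 2.2.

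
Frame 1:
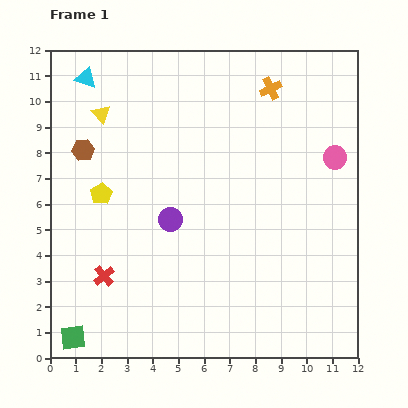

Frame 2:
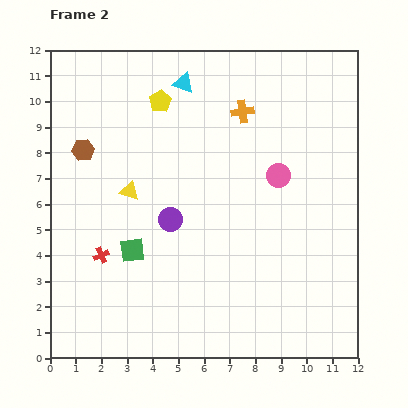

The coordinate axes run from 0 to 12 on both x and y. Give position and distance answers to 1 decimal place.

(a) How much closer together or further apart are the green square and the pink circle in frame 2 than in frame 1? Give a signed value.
-6.0

Distance in frame 1: 12.4. Distance in frame 2: 6.4.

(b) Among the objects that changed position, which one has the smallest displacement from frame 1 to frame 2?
the red cross

(moved 0.8)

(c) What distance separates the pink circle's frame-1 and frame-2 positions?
2.3

The pink circle moved from (11.1, 7.8) to (8.9, 7.1), a distance of √(2.2² + 0.7²) ≈ 2.3.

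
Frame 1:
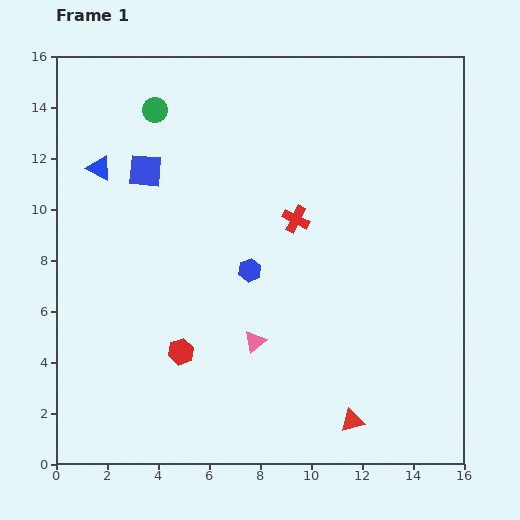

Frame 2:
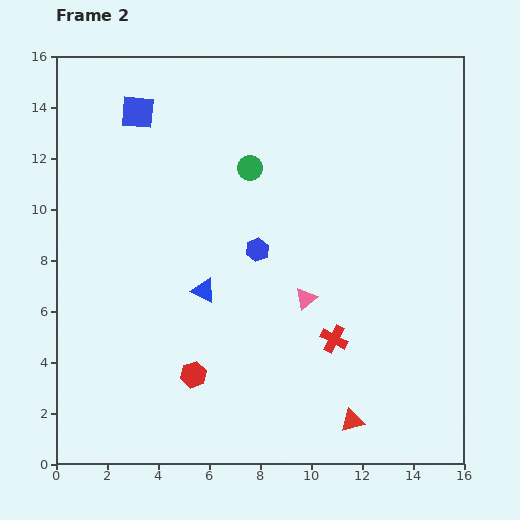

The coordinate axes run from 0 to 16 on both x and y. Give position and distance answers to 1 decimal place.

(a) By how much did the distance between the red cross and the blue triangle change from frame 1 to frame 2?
-2.6

Distance in frame 1: 8.0. Distance in frame 2: 5.4.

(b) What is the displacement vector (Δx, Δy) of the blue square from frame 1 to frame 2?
(-0.3, 2.3)

The blue square was at (3.5, 11.5) in frame 1 and (3.2, 13.8) in frame 2.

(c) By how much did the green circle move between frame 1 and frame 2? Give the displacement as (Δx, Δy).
(3.7, -2.3)

The green circle was at (3.9, 13.9) in frame 1 and (7.6, 11.6) in frame 2.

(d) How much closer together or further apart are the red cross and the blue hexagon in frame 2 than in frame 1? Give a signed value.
+1.9

Distance in frame 1: 2.7. Distance in frame 2: 4.6.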